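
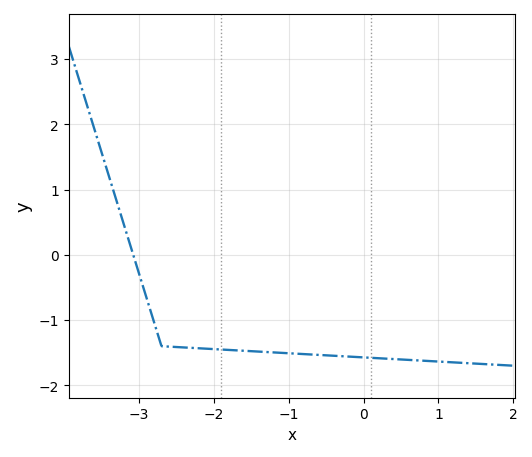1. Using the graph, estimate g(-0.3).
-1.55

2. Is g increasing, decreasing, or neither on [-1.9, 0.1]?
decreasing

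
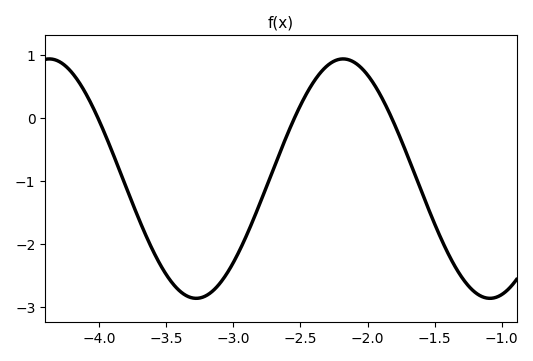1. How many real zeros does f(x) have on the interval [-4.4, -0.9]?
3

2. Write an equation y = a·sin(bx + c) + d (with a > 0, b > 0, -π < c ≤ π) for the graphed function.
y = 1.9sin(2.9x + 1.6) - 0.96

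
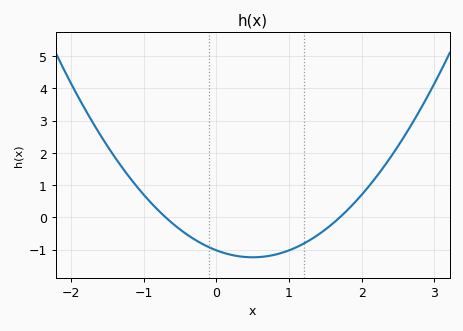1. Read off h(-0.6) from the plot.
-0.2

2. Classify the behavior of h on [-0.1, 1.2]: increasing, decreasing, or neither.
neither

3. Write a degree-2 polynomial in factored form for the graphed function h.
y = 0.86(x + 0.7)(x - 1.7)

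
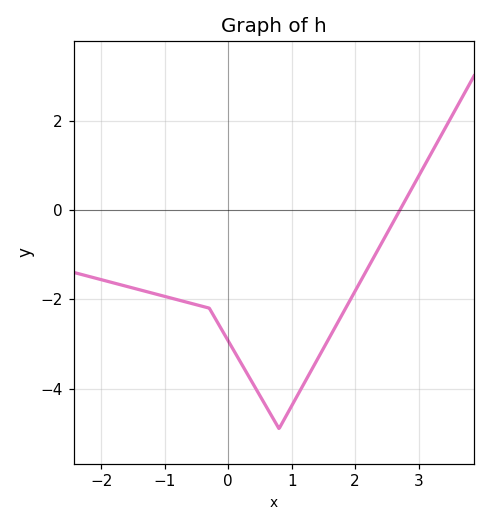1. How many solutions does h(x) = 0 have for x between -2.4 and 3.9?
1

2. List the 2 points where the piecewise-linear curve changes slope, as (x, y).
(-0.3, -2.2); (0.8, -4.9)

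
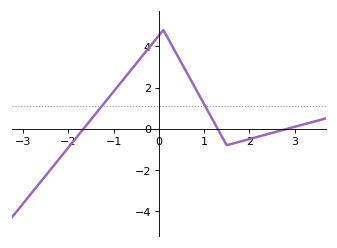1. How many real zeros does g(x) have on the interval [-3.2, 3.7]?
3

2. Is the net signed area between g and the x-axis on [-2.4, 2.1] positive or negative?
positive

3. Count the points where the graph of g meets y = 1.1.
2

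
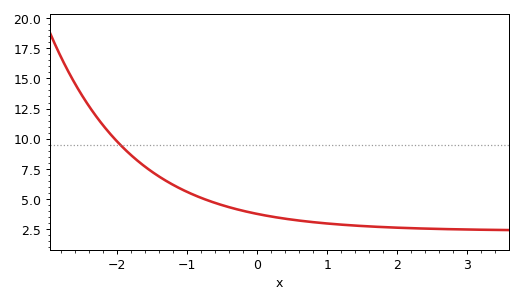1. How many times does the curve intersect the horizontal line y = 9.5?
1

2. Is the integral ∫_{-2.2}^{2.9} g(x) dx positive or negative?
positive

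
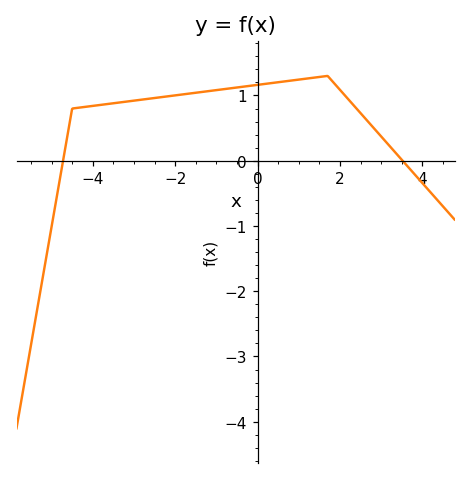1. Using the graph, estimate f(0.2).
1.2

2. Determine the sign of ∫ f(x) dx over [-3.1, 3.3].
positive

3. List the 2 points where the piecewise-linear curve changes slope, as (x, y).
(-4.5, 0.8); (1.7, 1.3)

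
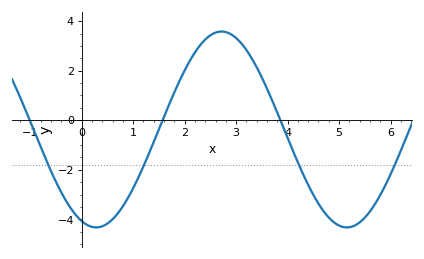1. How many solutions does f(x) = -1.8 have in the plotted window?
4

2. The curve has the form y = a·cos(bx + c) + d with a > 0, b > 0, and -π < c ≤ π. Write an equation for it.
y = 3.95cos(1.29x + 2.78) - 0.37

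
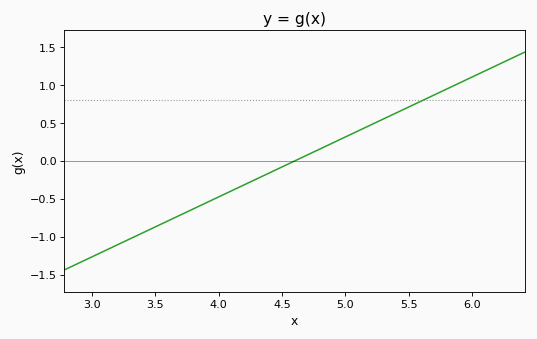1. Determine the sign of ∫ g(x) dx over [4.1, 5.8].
positive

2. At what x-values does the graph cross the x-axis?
4.6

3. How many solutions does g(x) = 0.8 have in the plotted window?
1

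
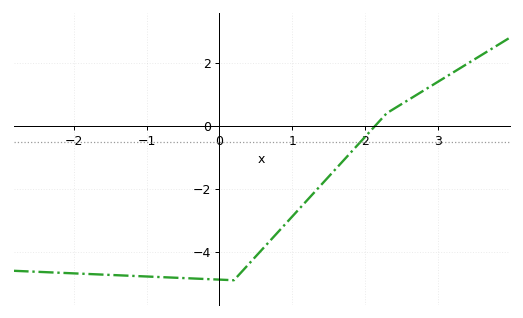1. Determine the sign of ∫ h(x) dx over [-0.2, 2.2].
negative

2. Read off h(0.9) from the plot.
-3.13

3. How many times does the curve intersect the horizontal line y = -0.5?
1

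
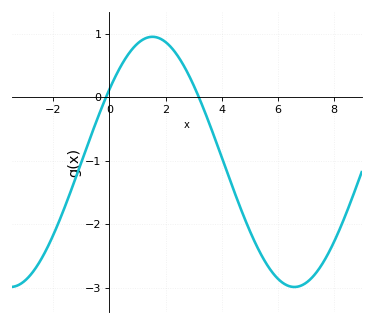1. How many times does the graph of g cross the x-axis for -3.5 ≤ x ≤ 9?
2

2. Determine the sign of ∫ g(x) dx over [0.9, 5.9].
negative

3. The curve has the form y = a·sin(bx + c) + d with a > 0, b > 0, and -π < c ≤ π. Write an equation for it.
y = 1.97sin(0.62x + 0.62) - 1.02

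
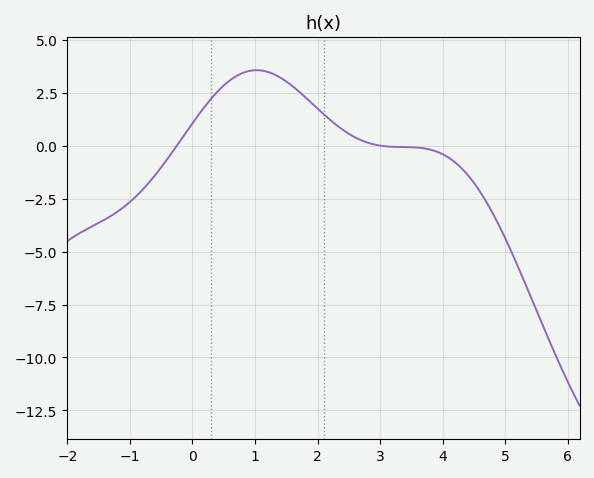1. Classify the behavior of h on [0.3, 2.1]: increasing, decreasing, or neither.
neither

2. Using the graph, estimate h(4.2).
-0.8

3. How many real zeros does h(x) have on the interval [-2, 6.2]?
2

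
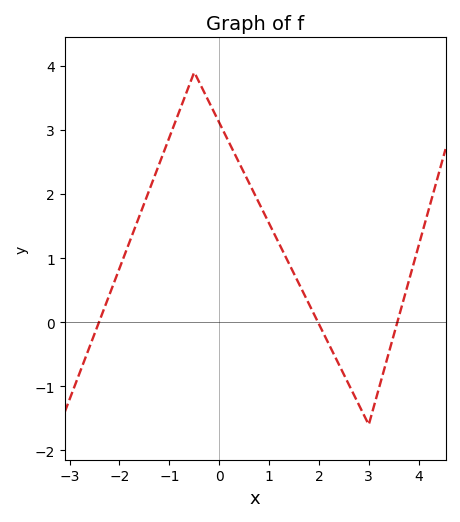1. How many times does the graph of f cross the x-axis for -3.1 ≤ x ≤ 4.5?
3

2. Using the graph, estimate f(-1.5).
1.86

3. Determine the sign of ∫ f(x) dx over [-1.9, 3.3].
positive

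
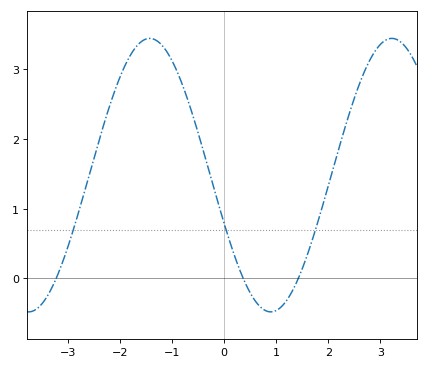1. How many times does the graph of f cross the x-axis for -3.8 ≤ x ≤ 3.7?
3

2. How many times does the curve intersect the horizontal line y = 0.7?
3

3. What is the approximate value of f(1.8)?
0.808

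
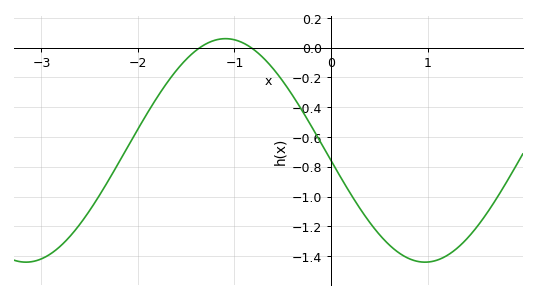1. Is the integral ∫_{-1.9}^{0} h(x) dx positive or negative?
negative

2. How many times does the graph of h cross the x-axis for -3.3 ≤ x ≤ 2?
2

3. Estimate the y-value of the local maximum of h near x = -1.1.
0.06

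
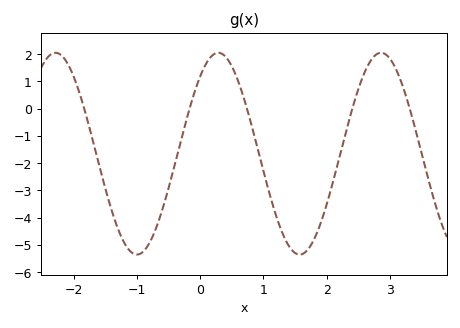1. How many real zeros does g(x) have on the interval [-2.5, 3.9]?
5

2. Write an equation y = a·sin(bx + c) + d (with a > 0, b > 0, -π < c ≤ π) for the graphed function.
y = 3.7sin(2.44x + 0.872) - 1.65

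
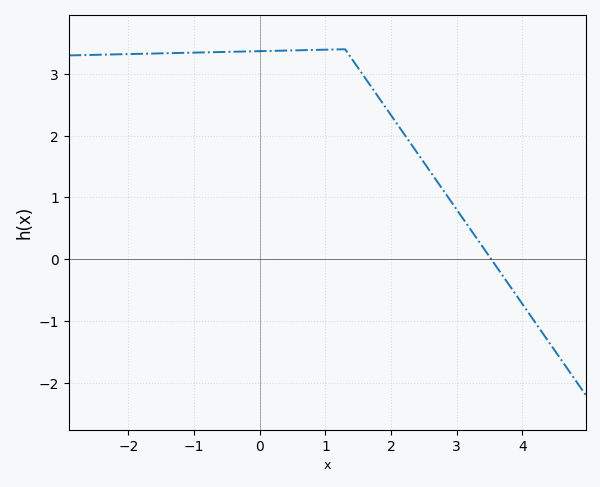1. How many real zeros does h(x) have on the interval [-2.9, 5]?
1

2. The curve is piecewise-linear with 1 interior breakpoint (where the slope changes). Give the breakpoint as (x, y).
(1.3, 3.4)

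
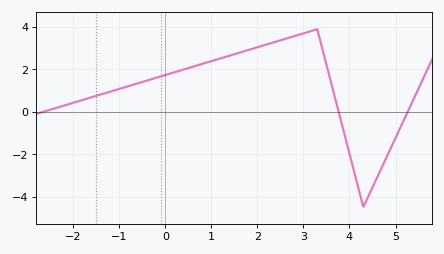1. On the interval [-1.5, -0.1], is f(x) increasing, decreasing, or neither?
increasing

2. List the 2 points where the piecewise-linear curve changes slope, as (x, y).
(3.3, 3.9); (4.3, -4.5)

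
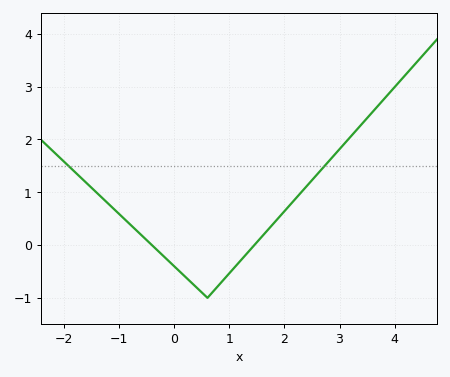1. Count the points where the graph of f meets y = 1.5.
2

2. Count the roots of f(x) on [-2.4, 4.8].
2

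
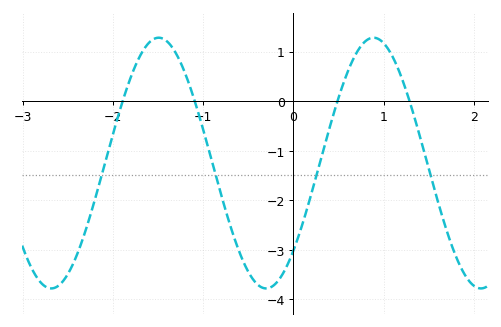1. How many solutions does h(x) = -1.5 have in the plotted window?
4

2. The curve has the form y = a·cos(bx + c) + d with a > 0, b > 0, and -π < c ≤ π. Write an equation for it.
y = 2.53cos(2.64x - 2.34) - 1.25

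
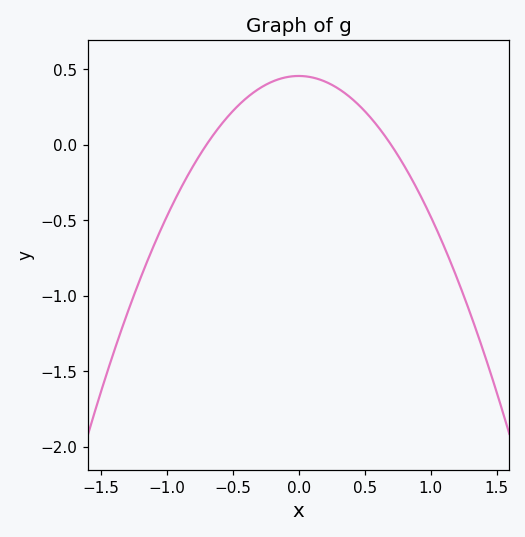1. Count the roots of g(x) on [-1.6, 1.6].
2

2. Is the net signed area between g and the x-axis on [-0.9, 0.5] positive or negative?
positive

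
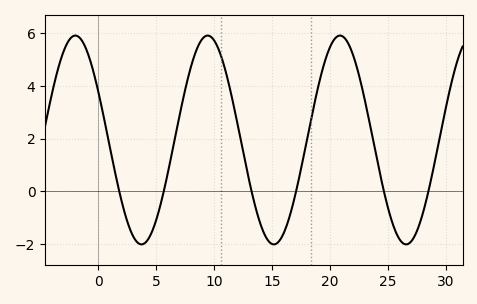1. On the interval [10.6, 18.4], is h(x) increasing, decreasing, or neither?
neither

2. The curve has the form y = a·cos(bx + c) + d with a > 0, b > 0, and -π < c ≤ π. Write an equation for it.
y = 3.97cos(0.55x + 1.1) + 1.95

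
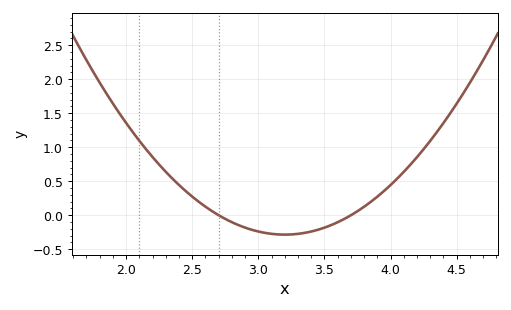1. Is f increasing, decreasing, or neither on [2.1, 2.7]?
decreasing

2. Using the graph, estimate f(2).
1.35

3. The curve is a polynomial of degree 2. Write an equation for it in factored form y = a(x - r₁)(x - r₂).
y = 1.14(x - 2.7)(x - 3.7)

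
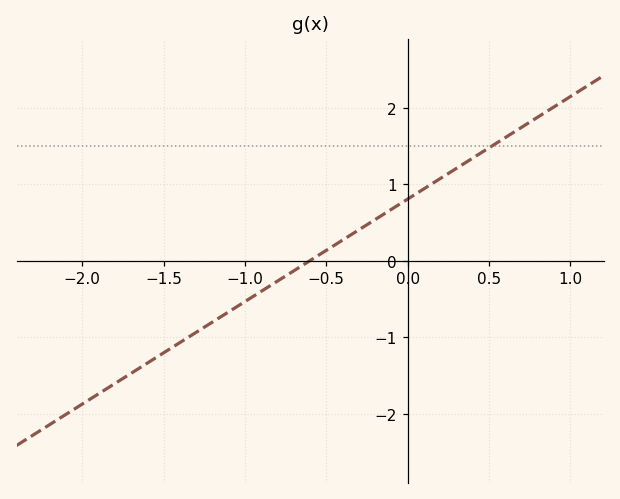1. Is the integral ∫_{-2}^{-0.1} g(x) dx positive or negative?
negative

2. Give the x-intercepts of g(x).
-0.6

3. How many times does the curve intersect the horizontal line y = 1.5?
1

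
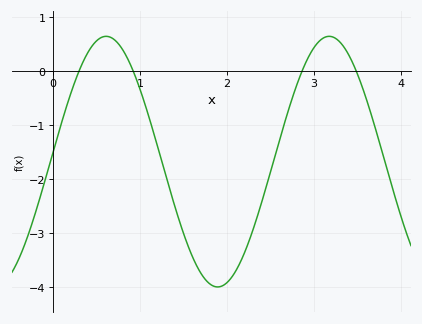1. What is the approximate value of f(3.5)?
-0.065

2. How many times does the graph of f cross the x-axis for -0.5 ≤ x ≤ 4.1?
4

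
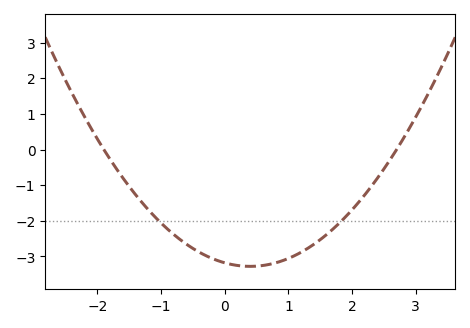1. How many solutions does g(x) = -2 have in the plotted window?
2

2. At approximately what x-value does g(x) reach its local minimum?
0.4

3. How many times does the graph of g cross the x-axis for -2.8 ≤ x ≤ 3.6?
2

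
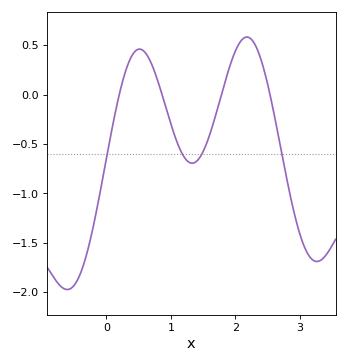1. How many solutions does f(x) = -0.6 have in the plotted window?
4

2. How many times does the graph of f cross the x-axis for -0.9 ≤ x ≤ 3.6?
4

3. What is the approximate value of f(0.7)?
0.3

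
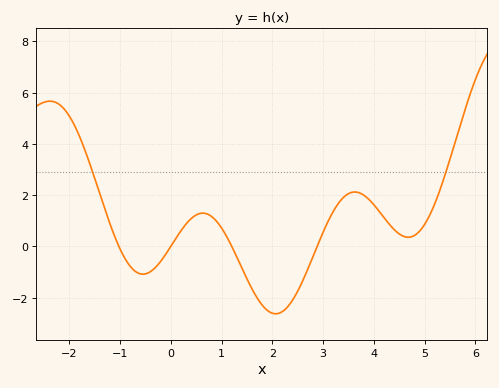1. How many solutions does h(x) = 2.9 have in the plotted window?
2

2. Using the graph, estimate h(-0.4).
-0.983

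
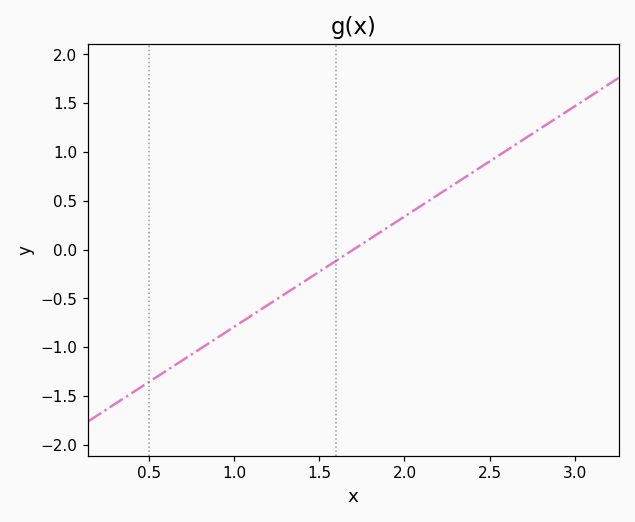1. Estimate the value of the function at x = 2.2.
0.55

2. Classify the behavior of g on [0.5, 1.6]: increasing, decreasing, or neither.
increasing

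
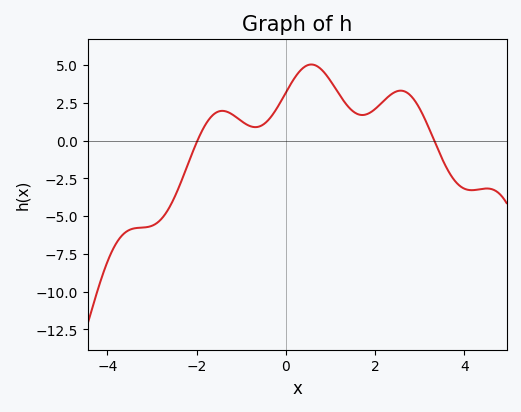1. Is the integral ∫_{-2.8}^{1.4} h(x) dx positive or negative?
positive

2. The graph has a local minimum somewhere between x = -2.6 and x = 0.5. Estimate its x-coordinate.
-0.686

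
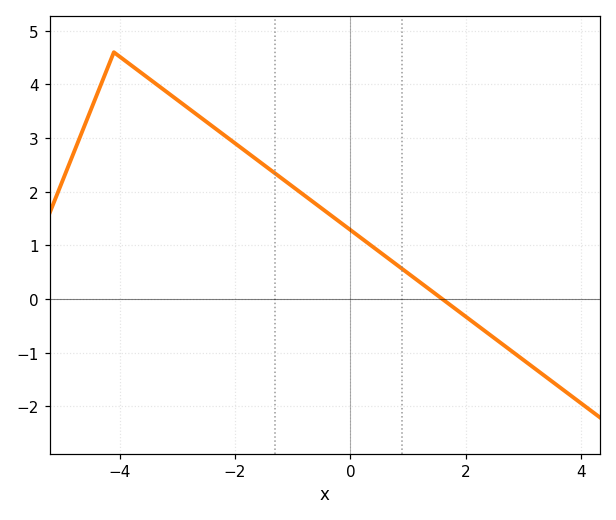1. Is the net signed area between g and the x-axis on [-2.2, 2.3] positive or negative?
positive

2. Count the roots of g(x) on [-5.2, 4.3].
1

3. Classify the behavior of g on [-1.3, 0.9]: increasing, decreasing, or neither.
decreasing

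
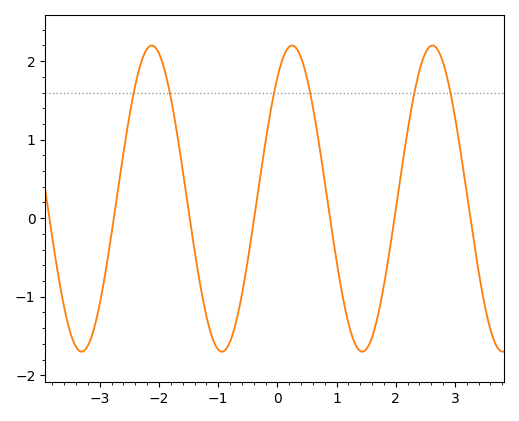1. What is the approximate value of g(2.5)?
2.1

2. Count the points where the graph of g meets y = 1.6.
6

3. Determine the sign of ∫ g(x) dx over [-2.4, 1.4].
positive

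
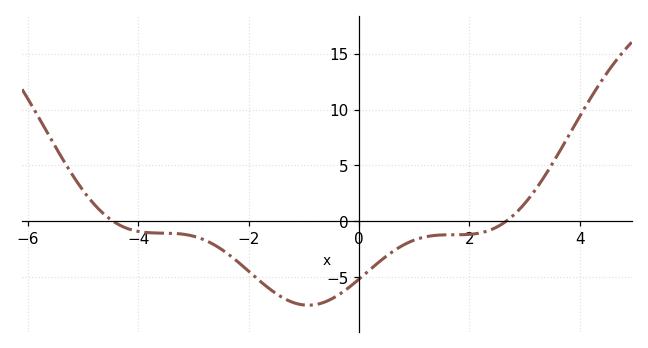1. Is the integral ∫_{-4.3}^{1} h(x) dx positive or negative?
negative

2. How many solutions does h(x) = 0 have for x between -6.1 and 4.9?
2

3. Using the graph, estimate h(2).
-1.18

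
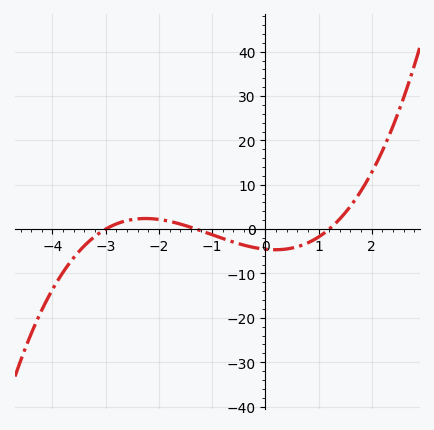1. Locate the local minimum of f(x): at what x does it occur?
0.2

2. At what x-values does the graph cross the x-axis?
-3, -1.4, 1.2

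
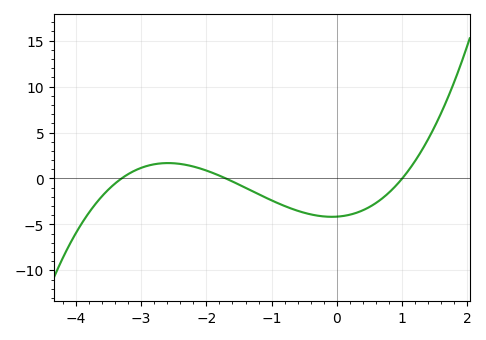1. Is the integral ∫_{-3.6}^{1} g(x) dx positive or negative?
negative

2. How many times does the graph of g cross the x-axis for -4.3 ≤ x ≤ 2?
3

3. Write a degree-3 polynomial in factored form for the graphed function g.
y = 0.74(x + 3.3)(x + 1.7)(x - 1)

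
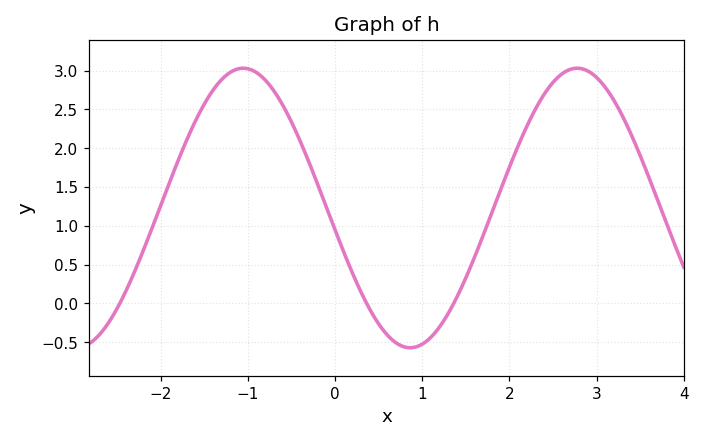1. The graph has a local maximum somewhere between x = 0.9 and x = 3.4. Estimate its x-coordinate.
2.78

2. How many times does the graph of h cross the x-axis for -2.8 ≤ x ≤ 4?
3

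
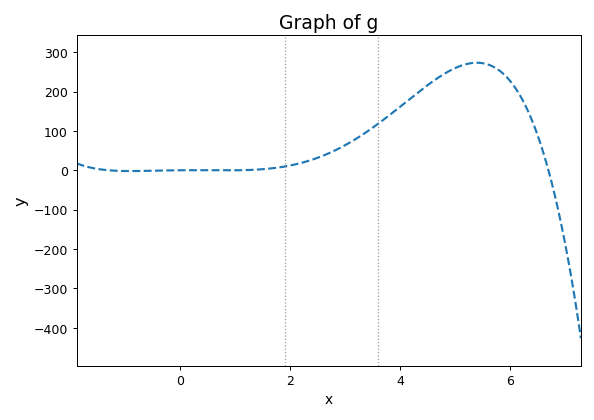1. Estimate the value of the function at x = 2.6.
40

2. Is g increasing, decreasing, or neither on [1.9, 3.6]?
increasing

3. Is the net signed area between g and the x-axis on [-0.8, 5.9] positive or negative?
positive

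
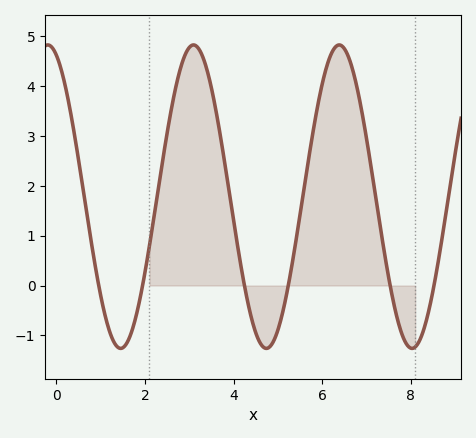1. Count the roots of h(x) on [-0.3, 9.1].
6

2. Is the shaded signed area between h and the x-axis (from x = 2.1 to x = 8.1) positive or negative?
positive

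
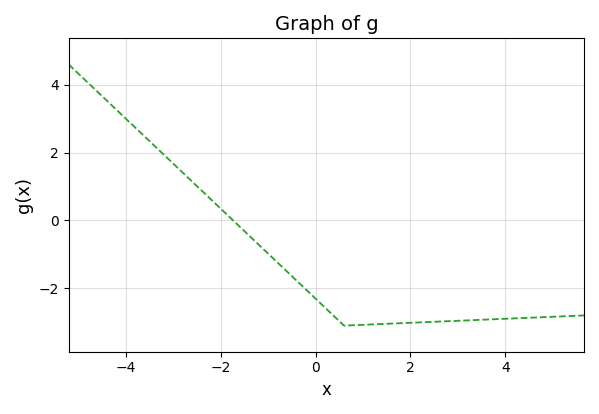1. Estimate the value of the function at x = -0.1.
-2.17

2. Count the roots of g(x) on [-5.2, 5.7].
1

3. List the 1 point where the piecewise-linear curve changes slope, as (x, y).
(0.6, -3.1)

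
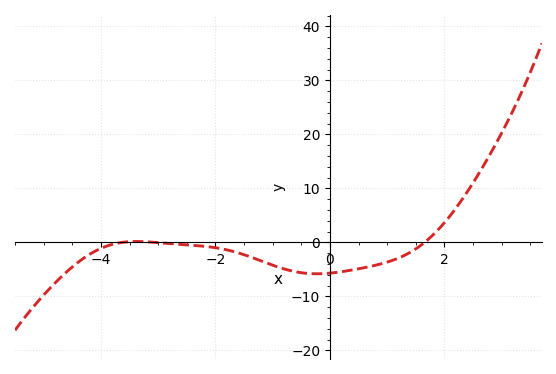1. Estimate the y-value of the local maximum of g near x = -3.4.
0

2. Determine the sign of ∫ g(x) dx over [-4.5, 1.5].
negative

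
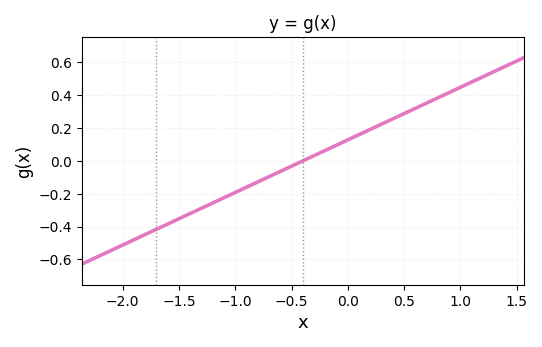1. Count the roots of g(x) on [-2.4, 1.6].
1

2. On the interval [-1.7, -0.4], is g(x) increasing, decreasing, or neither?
increasing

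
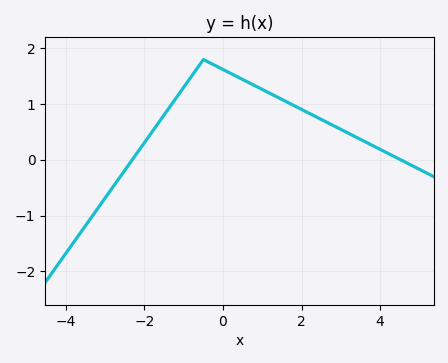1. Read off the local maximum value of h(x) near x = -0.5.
1.8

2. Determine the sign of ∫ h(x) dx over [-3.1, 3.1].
positive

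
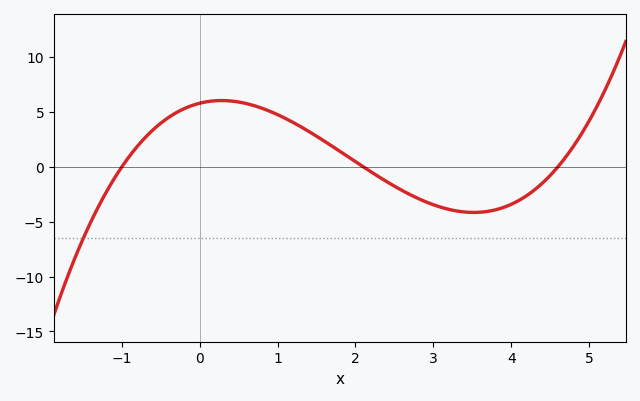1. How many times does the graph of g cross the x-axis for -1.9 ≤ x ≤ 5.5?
3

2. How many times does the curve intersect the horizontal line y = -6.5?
1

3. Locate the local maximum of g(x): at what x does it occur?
0.28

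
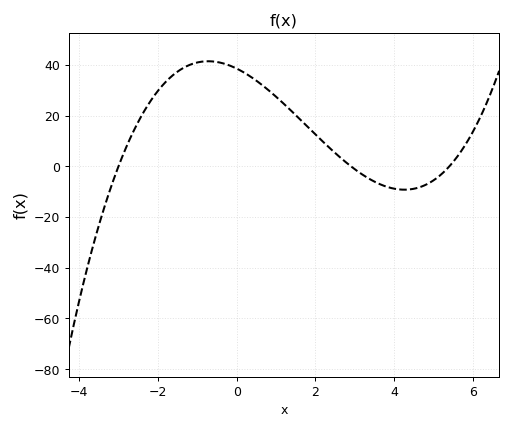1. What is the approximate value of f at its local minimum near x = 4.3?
-9.23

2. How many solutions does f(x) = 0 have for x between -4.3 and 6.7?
3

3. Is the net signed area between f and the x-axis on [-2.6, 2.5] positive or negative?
positive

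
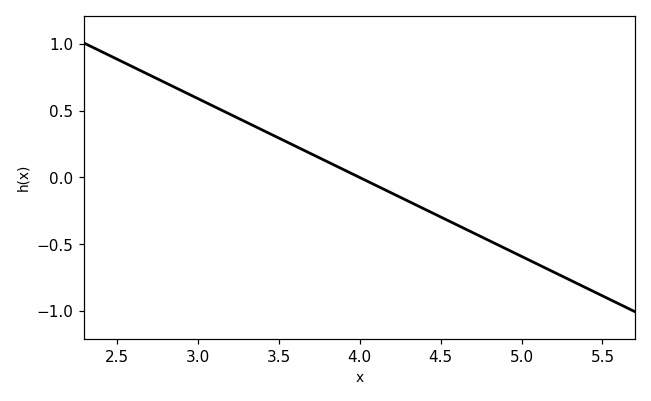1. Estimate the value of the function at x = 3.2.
0.472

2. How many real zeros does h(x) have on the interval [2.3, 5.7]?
1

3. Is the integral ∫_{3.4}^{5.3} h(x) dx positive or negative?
negative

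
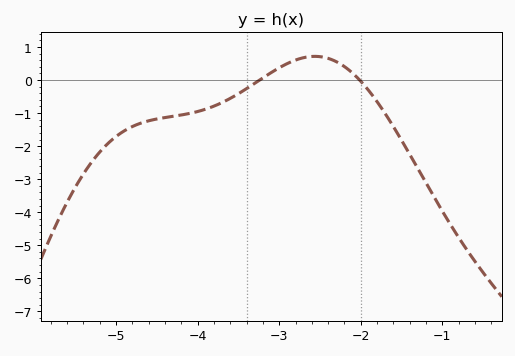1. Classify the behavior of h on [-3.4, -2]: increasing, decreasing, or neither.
neither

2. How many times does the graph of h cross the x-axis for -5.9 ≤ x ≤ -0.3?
2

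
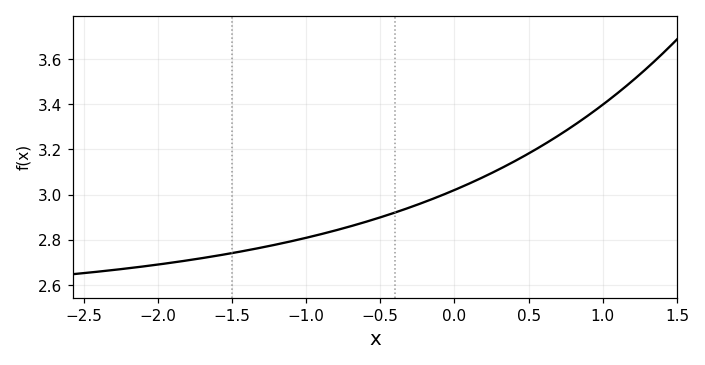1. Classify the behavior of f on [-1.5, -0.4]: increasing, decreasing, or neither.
increasing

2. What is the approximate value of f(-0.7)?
2.86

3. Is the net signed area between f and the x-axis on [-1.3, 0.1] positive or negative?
positive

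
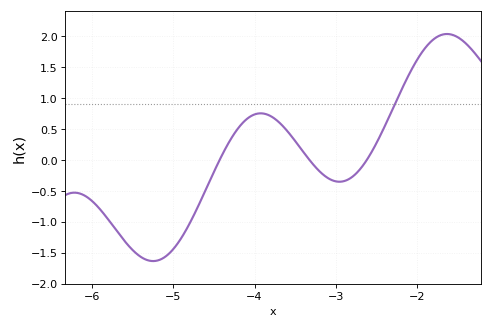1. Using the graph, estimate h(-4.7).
-0.765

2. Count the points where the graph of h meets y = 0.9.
1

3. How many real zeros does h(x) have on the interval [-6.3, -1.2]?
3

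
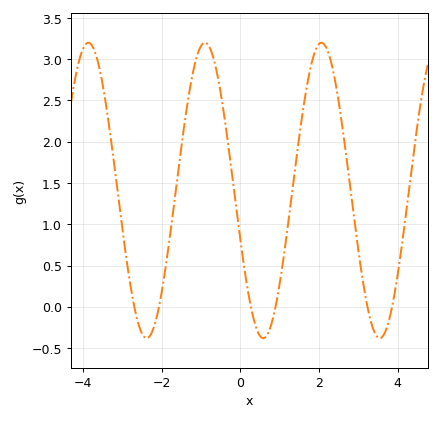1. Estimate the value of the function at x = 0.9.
0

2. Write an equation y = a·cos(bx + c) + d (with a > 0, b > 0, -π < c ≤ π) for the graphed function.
y = 1.79cos(2.1x + 1.9) + 1.41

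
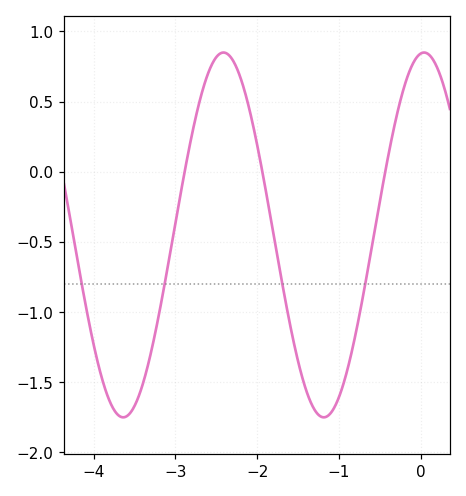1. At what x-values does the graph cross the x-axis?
-2.89, -1.94, -0.432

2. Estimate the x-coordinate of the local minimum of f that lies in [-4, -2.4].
-3.64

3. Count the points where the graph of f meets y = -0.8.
4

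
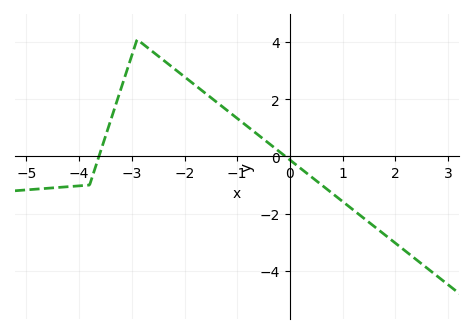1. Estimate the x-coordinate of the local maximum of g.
-2.8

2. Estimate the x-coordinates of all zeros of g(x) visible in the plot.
-3.6, 0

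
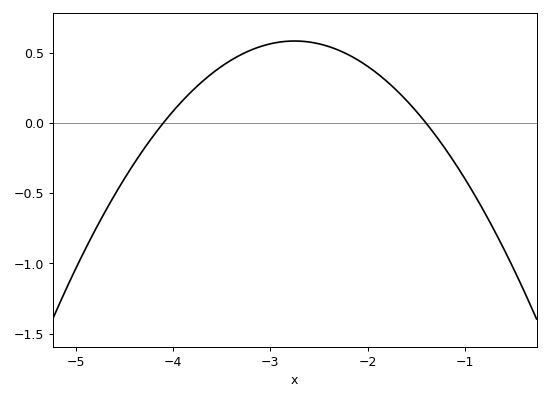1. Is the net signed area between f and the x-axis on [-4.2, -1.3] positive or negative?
positive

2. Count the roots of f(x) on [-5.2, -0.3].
2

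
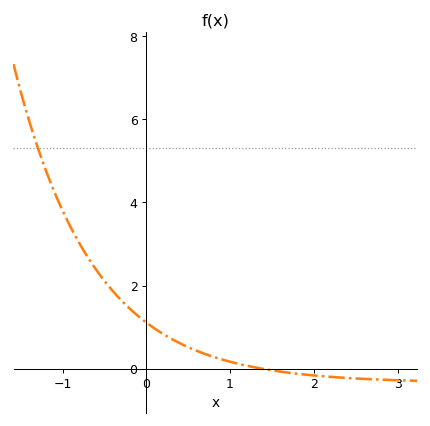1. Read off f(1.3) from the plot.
0.03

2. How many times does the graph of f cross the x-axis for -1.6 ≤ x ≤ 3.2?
1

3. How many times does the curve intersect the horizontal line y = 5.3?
1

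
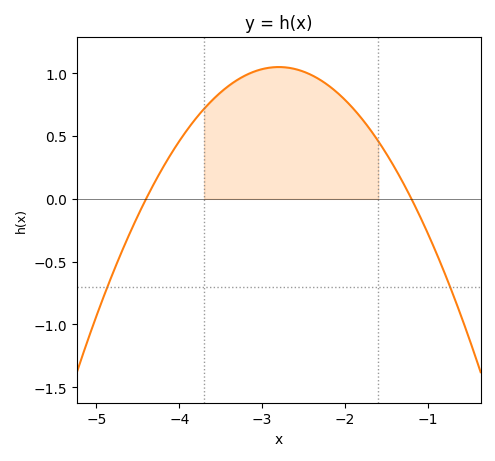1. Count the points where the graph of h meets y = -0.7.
2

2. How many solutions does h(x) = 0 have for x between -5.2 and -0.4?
2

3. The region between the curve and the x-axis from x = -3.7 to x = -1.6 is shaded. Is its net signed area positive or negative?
positive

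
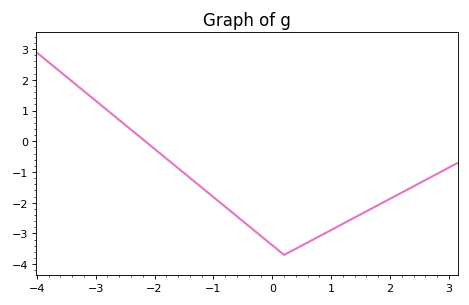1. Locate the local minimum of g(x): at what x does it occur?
0.2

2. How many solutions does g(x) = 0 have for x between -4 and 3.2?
1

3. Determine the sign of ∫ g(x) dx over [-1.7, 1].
negative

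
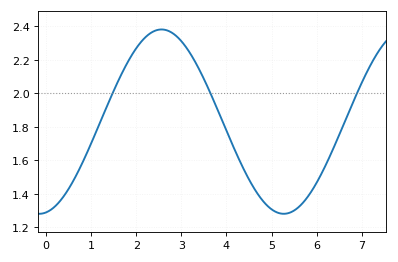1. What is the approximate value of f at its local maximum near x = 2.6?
2.38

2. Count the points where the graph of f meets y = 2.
3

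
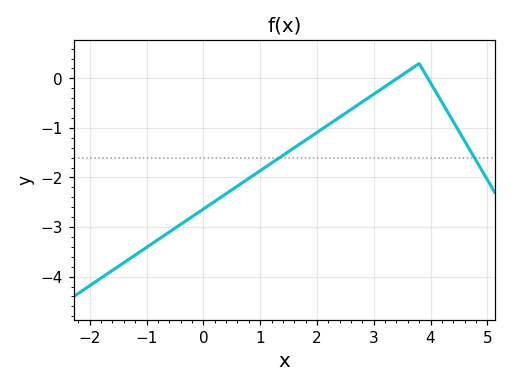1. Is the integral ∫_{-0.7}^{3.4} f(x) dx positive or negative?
negative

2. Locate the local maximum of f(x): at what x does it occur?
3.8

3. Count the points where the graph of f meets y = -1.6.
2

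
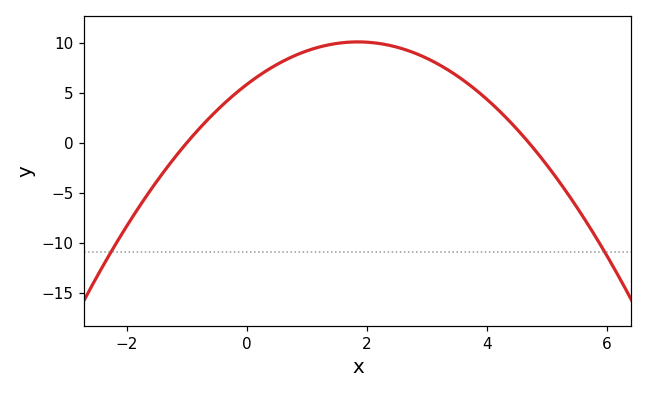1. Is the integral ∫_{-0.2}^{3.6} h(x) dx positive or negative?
positive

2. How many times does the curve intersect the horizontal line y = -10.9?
2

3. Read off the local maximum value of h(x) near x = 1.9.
10.1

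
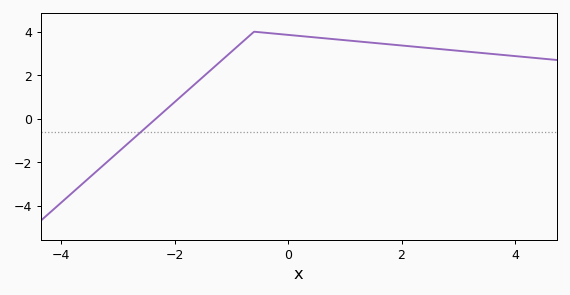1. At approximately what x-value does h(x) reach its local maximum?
-0.6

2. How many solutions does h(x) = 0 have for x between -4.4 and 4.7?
1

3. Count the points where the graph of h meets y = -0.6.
1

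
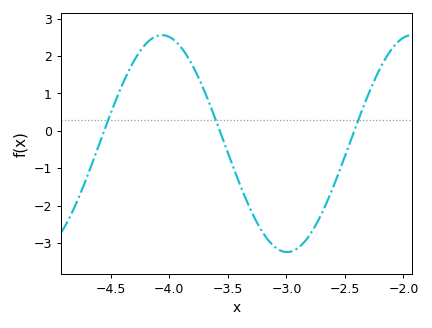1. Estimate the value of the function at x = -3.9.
2.23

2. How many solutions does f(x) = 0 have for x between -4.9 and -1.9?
3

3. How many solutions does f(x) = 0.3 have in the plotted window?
3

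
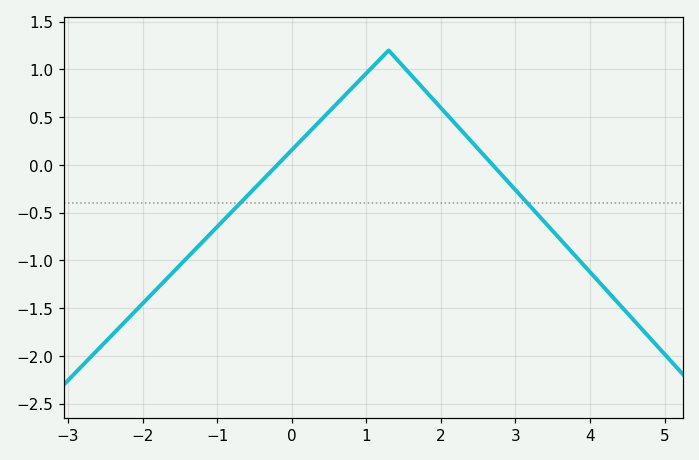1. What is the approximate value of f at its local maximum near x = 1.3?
1.2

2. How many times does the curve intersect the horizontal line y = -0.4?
2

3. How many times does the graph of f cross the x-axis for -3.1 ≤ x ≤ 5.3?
2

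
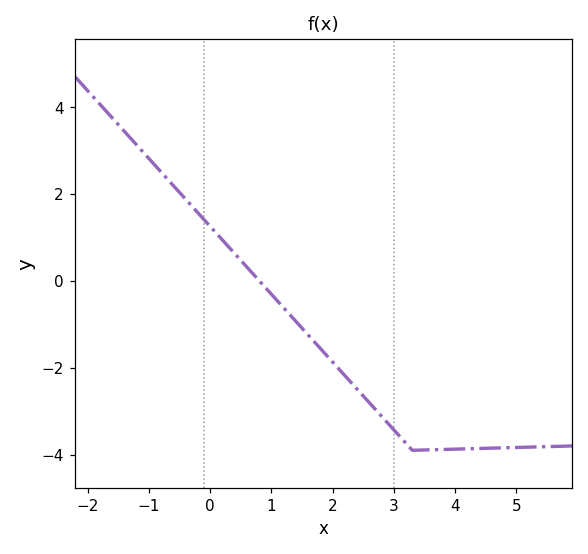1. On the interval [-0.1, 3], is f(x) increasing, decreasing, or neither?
decreasing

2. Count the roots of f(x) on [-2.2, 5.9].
1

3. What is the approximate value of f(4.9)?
-3.84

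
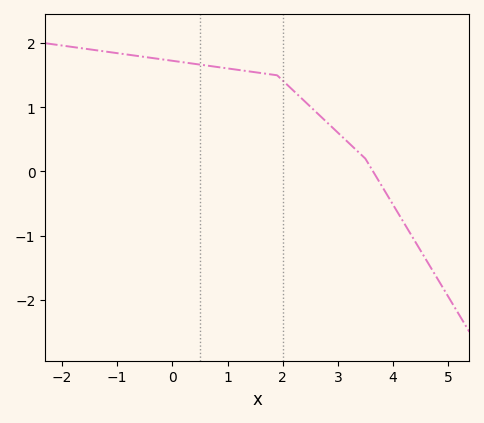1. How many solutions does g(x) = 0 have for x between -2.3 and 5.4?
1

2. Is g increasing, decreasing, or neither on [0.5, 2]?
decreasing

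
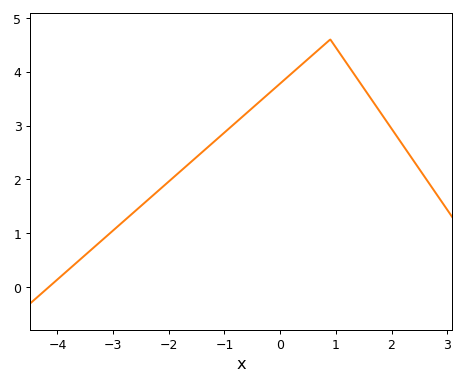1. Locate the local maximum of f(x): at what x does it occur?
0.901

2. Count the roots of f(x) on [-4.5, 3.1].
1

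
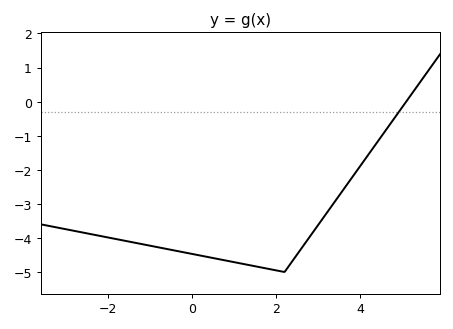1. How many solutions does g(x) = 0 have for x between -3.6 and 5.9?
1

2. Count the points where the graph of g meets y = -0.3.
1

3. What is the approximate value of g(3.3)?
-3.1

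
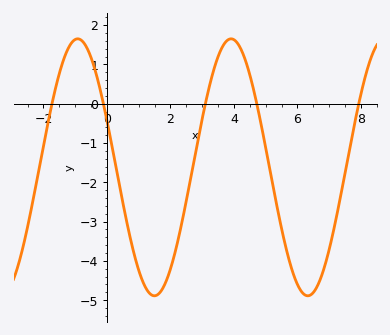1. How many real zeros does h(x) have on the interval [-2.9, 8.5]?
5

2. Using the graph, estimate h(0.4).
-2.1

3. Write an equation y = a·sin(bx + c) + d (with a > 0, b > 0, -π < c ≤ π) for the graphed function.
y = 3.27sin(1.3x + 2.77) - 1.62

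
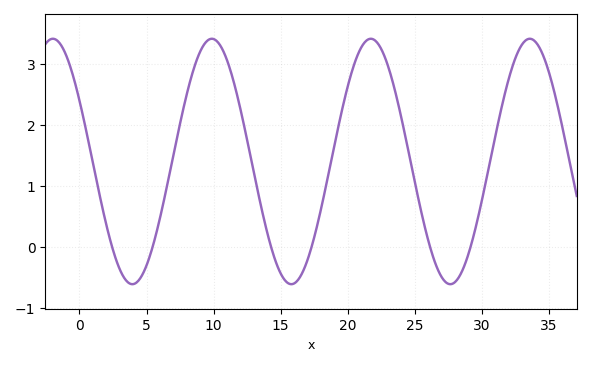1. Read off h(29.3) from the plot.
0.1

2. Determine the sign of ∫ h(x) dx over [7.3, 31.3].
positive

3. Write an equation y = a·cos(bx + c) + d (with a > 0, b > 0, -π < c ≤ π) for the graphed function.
y = 2.01cos(0.53x + 1.1) + 1.4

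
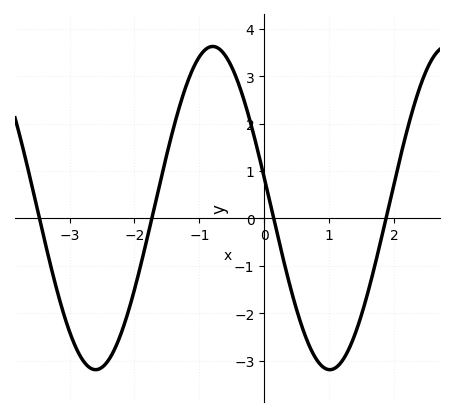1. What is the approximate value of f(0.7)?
-2.7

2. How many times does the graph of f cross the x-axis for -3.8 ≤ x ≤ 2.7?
4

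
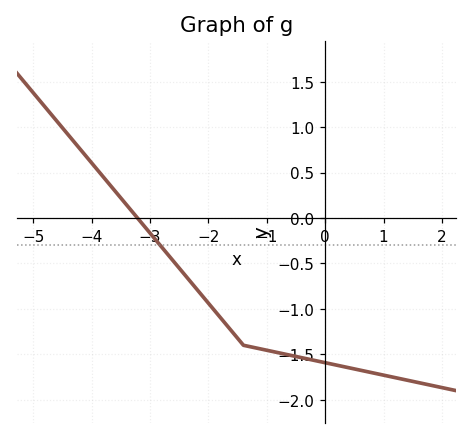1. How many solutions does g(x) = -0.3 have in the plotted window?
1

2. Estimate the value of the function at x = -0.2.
-1.56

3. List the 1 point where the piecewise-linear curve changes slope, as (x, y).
(-1.4, -1.4)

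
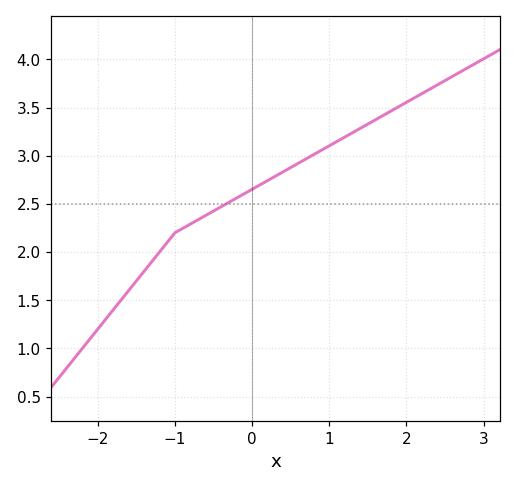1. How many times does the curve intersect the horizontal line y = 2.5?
1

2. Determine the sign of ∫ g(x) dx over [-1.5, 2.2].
positive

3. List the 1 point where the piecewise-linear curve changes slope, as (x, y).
(-1, 2.2)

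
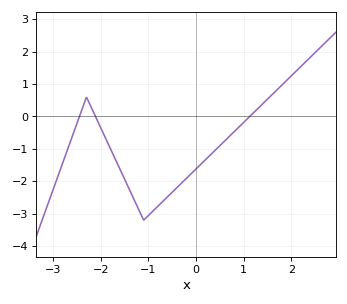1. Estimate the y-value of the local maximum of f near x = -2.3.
0.6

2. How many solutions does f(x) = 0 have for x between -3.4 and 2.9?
3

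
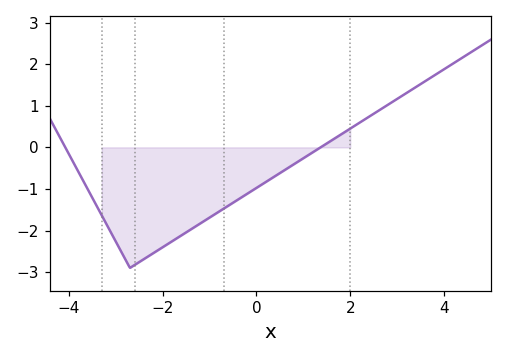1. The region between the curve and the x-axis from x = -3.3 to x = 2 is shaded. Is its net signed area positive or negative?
negative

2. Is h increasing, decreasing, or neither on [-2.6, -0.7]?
increasing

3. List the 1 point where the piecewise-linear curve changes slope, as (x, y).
(-2.7, -2.9)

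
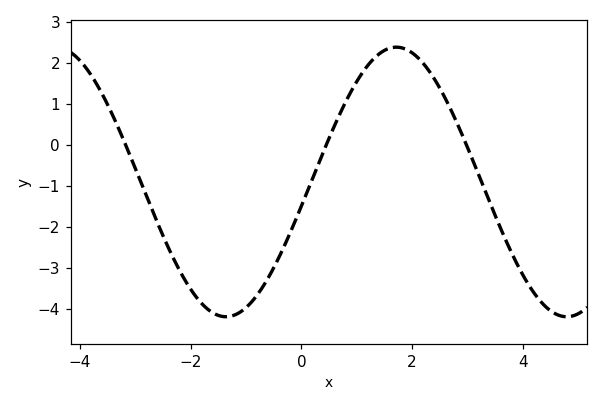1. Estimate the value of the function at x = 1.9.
2.32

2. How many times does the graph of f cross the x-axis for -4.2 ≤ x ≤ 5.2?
3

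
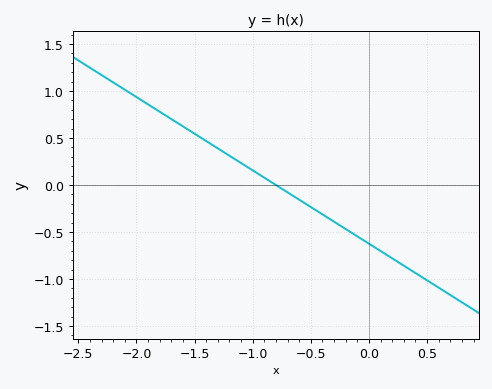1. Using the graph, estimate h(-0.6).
-0.156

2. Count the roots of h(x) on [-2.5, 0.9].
1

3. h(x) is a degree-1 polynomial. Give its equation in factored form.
y = -0.78(x + 0.8)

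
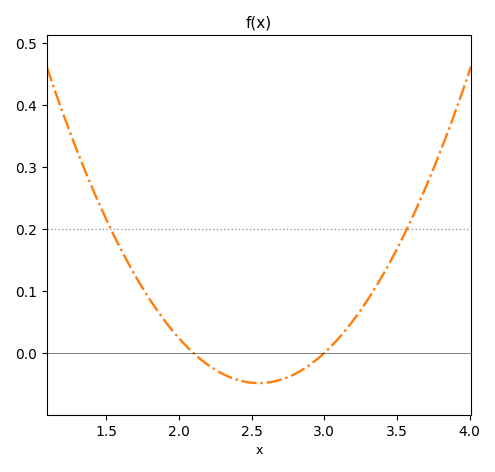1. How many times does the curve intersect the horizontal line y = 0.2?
2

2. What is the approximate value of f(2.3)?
-0.034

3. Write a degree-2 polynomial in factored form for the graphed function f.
y = 0.24(x - 2.1)(x - 3)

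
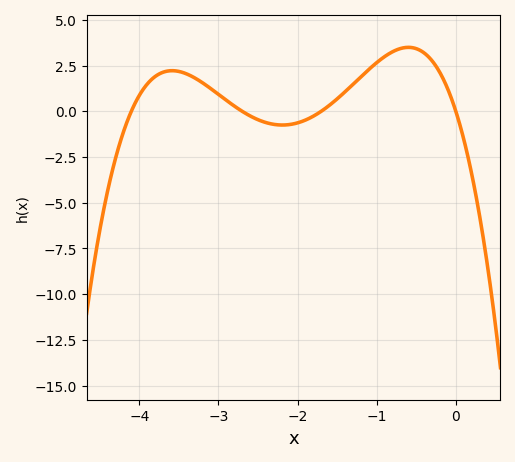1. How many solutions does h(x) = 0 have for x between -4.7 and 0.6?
4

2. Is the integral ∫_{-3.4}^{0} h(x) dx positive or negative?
positive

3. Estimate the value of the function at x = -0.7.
3.43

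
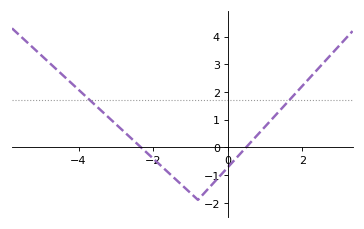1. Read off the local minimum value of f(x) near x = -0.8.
-1.9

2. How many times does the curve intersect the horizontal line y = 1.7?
2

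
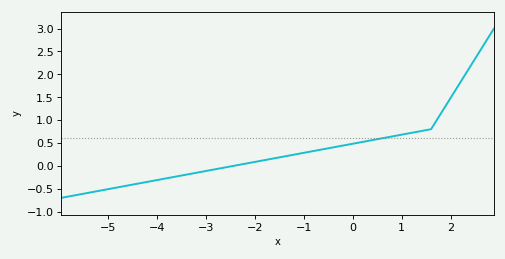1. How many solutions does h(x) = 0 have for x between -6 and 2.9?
1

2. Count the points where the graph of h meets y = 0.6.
1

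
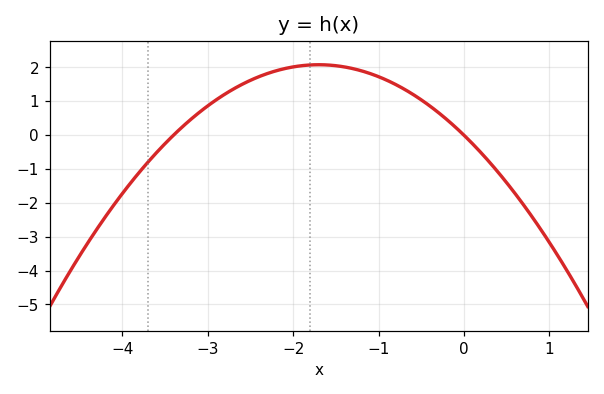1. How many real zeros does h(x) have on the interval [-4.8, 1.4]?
2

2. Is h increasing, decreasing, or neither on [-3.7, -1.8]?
increasing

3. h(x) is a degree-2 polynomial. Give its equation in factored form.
y = -0.72(x + 3.4)(x - 0)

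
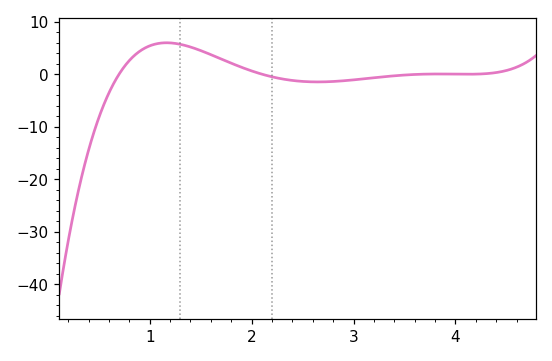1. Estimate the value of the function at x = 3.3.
0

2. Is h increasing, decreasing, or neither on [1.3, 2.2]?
decreasing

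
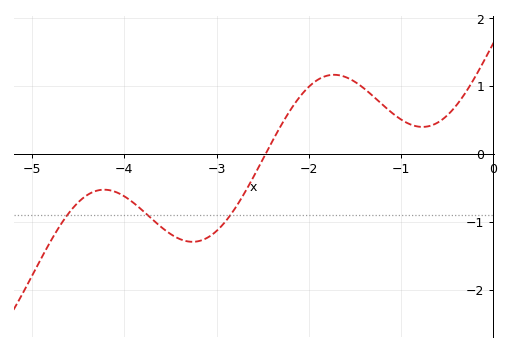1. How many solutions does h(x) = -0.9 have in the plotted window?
3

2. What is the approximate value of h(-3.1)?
-1.2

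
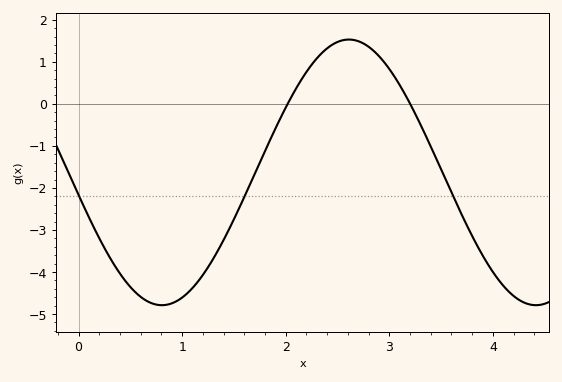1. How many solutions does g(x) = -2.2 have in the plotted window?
3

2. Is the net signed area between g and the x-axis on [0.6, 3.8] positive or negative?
negative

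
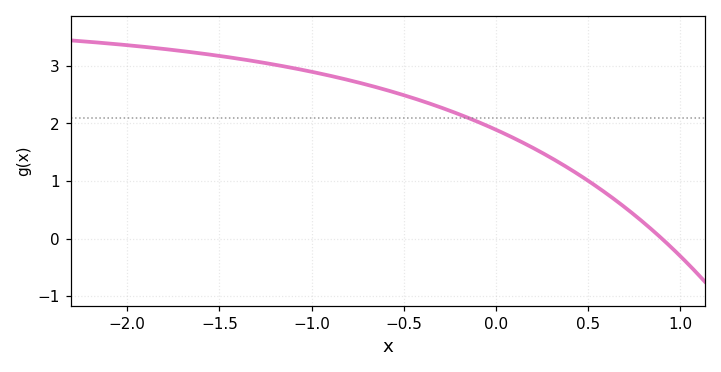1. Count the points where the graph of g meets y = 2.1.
1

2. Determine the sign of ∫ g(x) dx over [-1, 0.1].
positive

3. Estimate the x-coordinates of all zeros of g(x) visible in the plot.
0.9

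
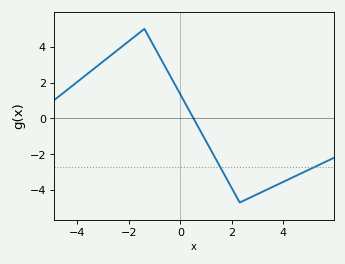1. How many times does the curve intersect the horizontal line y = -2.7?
2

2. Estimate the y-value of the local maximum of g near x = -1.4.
5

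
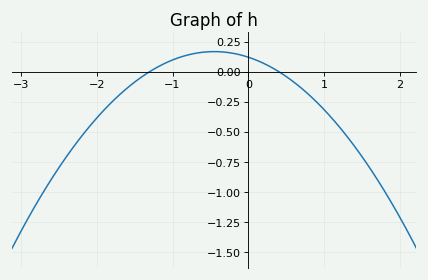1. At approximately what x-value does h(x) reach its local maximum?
-0.4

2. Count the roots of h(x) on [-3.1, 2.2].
2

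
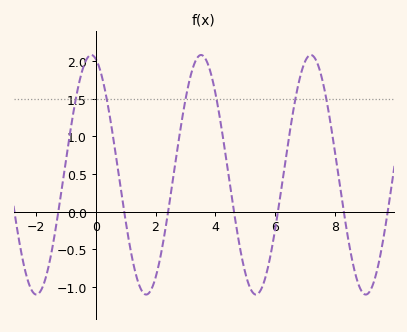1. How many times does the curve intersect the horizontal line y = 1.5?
6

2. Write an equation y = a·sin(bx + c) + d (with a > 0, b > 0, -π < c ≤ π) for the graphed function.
y = 1.59sin(1.7x + 1.8) + 0.49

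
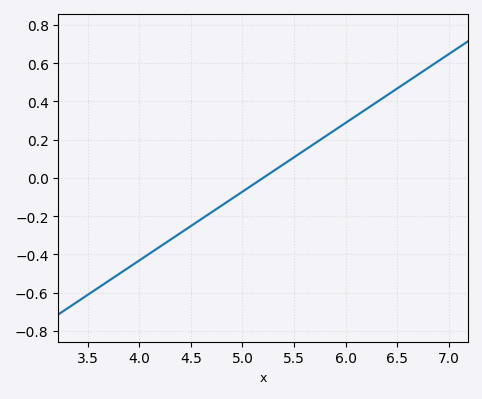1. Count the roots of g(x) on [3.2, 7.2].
1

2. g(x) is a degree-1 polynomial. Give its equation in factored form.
y = 0.36(x - 5.2)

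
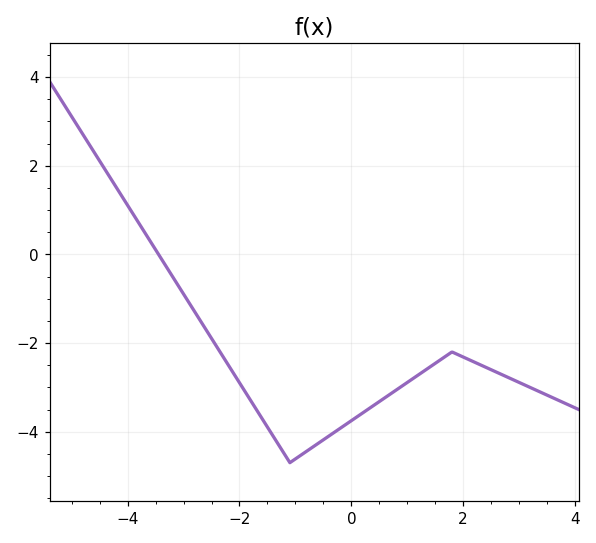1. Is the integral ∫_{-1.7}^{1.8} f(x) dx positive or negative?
negative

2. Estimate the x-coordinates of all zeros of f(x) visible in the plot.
-3.4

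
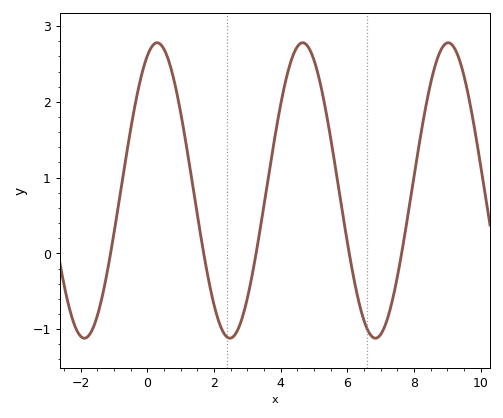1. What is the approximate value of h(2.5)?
-1.1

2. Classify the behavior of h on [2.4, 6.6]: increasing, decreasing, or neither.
neither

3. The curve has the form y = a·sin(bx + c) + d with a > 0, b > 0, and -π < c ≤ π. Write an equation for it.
y = 1.95sin(1.4x + 1.1) + 0.83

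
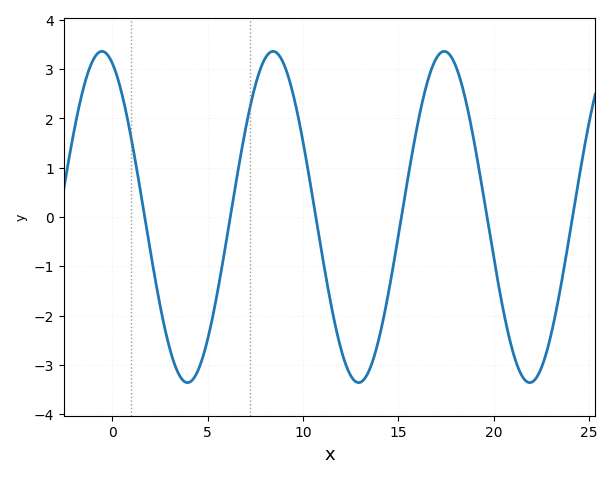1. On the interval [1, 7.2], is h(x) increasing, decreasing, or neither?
neither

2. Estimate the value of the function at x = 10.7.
-0.1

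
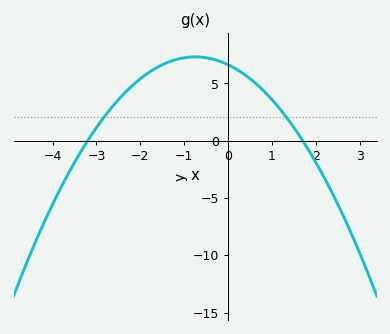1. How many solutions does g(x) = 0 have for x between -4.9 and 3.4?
2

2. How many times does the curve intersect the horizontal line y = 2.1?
2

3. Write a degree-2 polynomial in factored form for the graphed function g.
y = -1.22(x + 3.2)(x - 1.7)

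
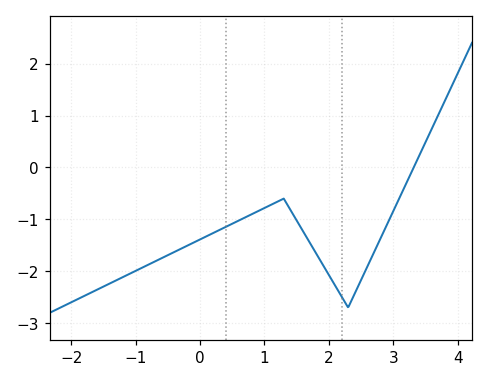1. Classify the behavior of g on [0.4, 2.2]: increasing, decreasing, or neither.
neither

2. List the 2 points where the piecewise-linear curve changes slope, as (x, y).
(1.3, -0.6); (2.3, -2.7)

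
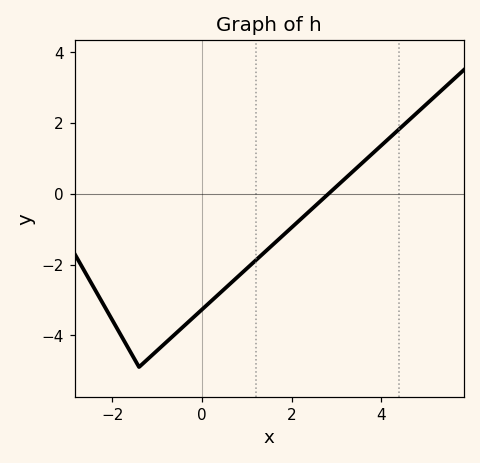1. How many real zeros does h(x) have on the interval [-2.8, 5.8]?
1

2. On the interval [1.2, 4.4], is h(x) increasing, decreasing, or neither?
increasing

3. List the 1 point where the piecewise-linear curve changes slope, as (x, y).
(-1.4, -4.9)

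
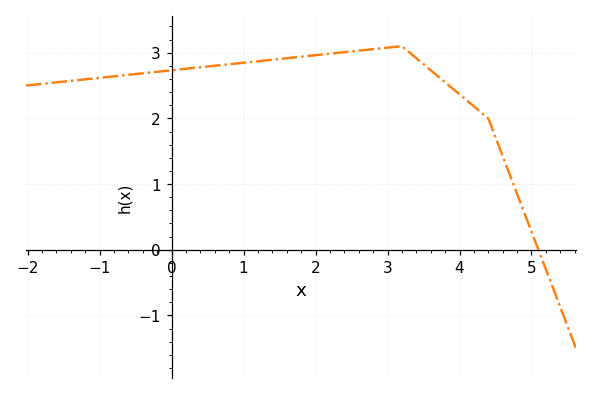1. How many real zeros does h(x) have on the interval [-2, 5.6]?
1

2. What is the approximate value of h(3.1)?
3.1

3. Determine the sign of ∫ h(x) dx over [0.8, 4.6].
positive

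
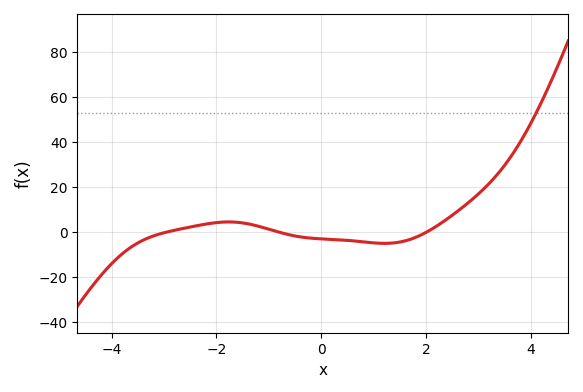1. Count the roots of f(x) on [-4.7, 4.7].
3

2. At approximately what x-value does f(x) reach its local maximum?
-1.8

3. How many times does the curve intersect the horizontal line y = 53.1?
1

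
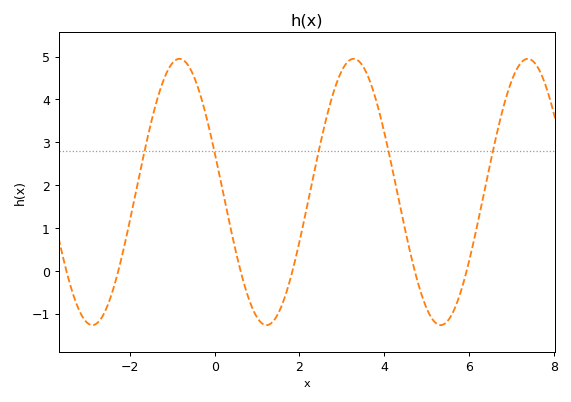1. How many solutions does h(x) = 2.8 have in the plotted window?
5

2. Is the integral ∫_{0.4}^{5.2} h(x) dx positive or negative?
positive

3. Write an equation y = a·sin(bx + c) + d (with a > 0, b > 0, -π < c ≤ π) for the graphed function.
y = 3.11sin(1.5x + 2.8) + 1.84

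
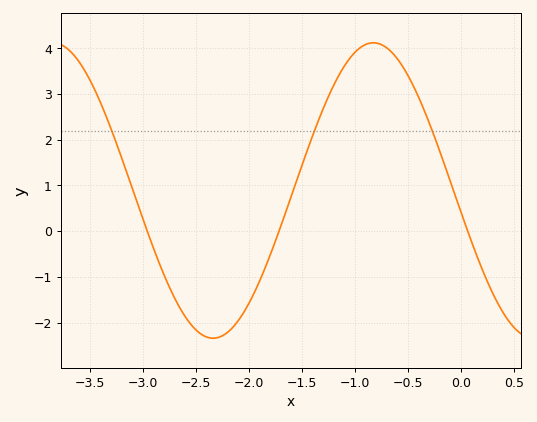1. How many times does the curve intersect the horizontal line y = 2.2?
3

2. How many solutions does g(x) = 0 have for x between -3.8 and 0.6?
3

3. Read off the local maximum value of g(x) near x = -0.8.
4.12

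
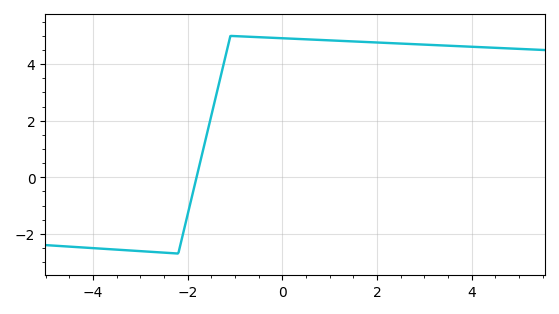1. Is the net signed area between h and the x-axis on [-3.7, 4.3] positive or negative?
positive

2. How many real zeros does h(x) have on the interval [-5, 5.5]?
1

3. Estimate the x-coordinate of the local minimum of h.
-2.2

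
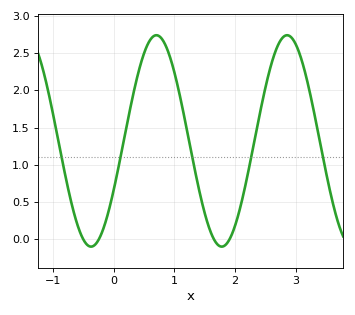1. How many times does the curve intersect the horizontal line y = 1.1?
5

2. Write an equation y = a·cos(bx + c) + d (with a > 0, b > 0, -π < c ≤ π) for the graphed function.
y = 1.42cos(2.91x - 2.04) + 1.32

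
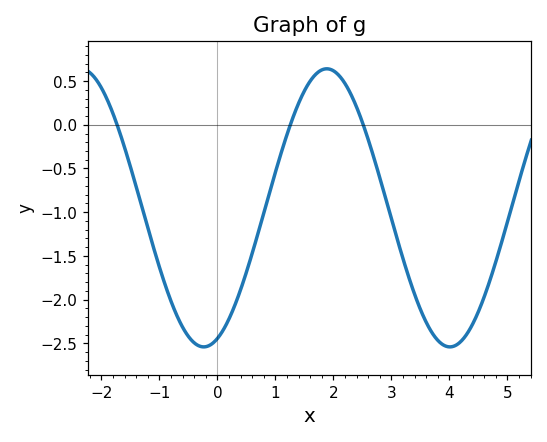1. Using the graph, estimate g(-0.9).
-1.85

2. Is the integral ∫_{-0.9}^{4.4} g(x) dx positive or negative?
negative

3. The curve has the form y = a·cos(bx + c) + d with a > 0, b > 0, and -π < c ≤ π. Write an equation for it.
y = 1.59cos(1.5x - 2.8) - 0.95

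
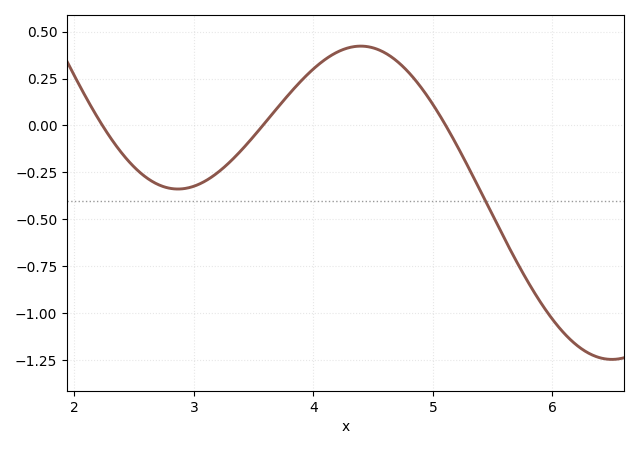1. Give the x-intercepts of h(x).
2.2, 3.6, 5.1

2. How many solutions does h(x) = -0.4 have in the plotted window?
1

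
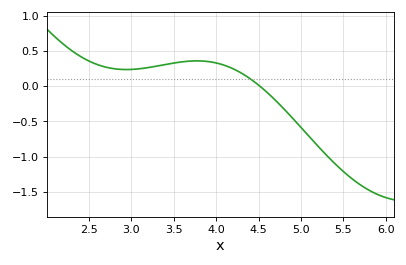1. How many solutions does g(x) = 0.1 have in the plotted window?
1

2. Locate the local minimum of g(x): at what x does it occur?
2.95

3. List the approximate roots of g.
4.52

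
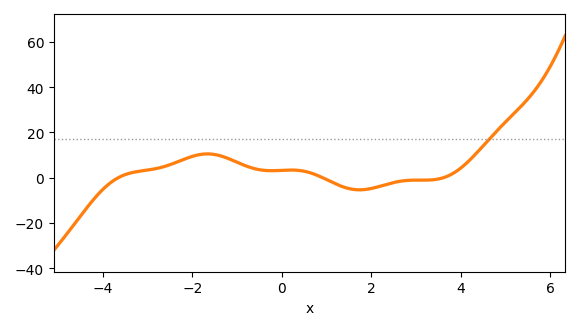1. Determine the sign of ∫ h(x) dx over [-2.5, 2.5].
positive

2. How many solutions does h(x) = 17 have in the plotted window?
1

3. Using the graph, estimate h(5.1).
26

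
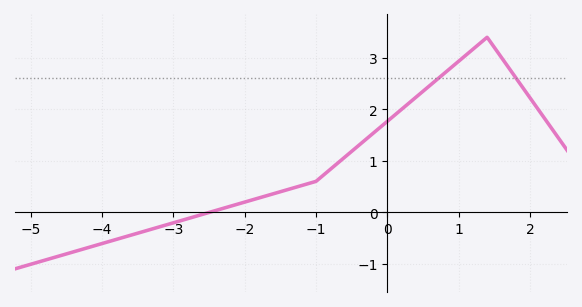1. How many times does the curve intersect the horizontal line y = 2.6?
2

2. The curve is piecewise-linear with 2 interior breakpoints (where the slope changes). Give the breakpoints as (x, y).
(-1, 0.6); (1.4, 3.4)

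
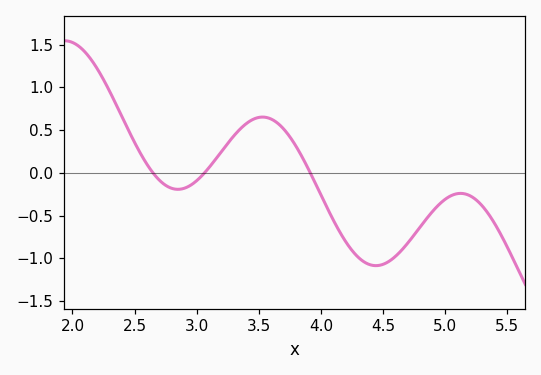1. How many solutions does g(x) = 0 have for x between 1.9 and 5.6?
3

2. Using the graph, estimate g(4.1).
-0.552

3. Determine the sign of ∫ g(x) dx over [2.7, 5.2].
negative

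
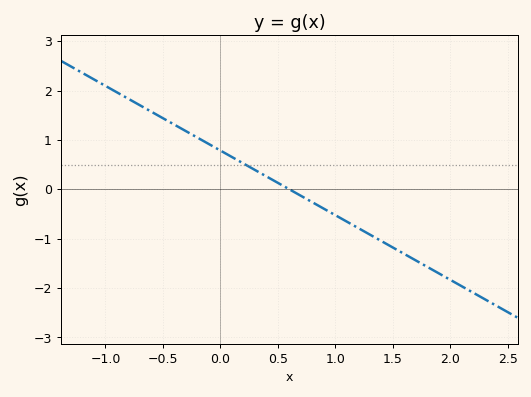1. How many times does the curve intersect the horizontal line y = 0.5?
1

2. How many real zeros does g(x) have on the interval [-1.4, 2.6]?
1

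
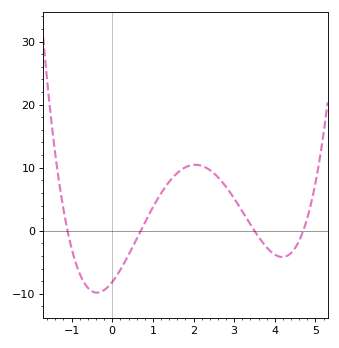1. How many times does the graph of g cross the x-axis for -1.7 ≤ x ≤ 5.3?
4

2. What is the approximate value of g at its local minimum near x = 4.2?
-4.16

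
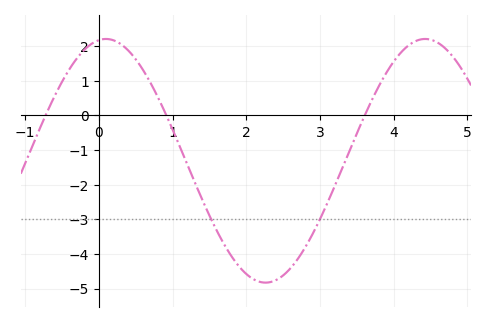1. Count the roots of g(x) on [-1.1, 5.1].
3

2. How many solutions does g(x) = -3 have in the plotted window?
2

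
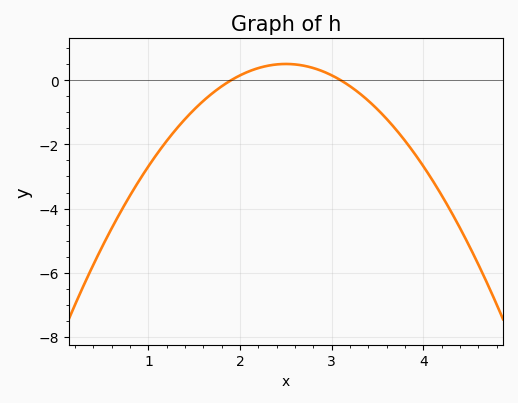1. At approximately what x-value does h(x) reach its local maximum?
2.5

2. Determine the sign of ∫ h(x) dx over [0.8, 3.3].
negative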